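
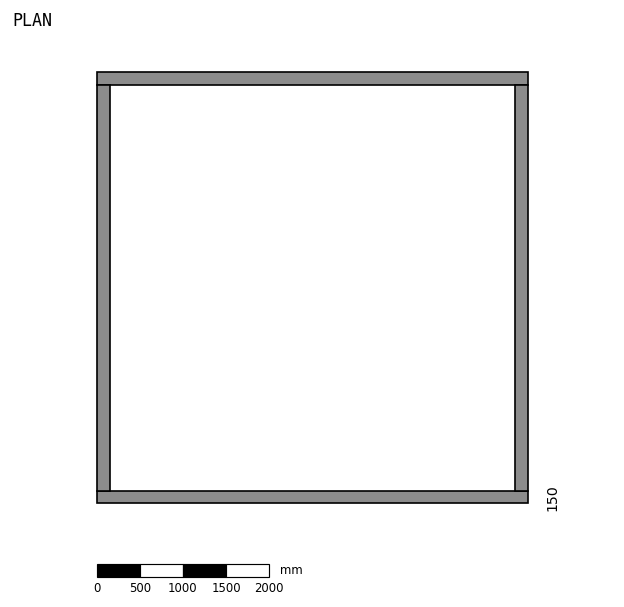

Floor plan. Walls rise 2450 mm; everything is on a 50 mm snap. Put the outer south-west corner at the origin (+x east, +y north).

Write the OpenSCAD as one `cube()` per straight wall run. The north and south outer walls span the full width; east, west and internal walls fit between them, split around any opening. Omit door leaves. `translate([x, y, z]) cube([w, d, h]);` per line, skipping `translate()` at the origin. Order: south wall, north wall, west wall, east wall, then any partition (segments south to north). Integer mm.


cube([5000, 150, 2450]);
translate([0, 4850, 0]) cube([5000, 150, 2450]);
translate([0, 150, 0]) cube([150, 4700, 2450]);
translate([4850, 150, 0]) cube([150, 4700, 2450]);


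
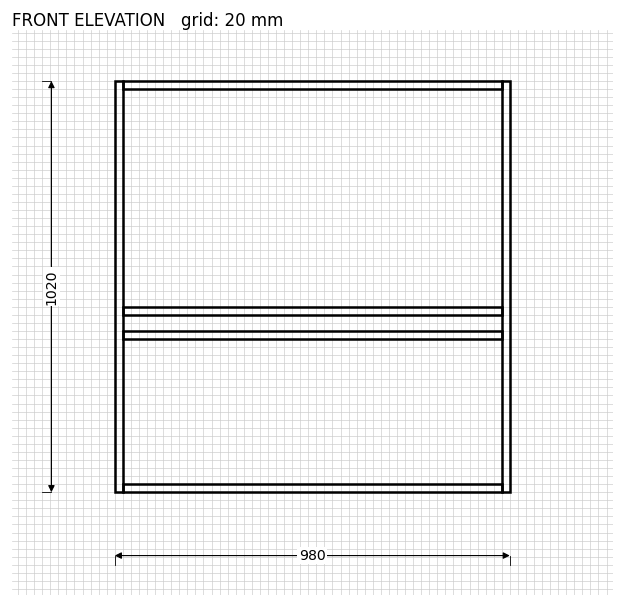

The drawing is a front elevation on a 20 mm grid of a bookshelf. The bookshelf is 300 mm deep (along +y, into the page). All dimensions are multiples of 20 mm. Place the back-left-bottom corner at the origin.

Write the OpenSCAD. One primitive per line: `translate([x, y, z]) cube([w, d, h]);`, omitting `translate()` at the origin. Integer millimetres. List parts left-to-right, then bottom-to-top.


cube([20, 300, 1020]);
translate([20, 0, 0]) cube([940, 300, 20]);
translate([20, 0, 380]) cube([940, 300, 20]);
translate([20, 0, 440]) cube([940, 300, 20]);
translate([20, 0, 1000]) cube([940, 300, 20]);
translate([960, 0, 0]) cube([20, 300, 1020]);


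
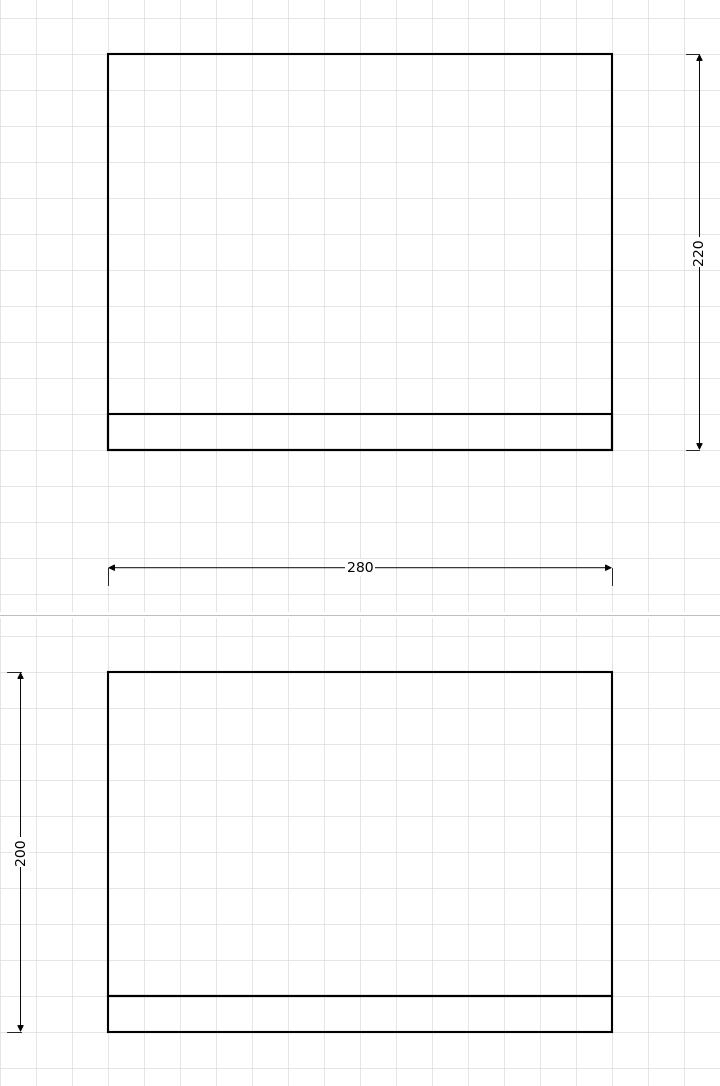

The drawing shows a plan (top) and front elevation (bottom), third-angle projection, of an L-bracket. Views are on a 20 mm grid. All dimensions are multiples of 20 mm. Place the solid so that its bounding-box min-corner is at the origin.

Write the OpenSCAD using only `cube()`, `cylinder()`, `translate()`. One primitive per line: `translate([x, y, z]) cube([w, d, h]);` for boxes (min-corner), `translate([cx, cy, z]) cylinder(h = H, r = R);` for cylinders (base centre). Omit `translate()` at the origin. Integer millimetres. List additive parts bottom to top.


cube([280, 220, 20]);
translate([0, 0, 20]) cube([280, 20, 180]);


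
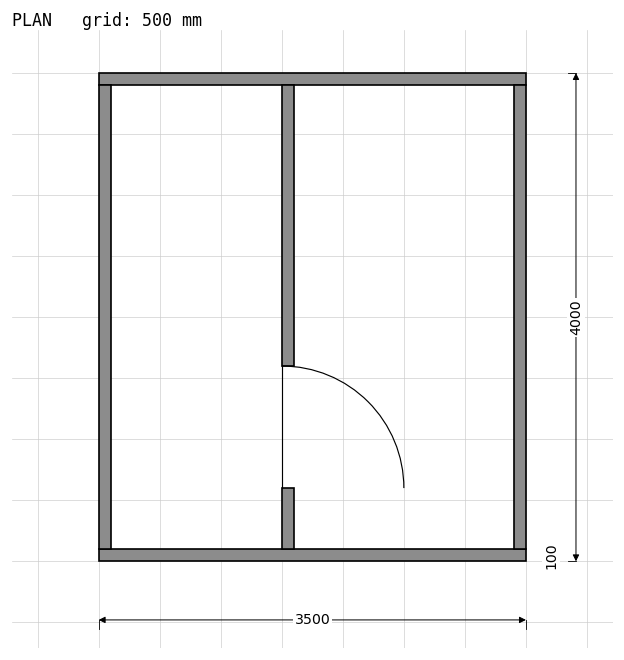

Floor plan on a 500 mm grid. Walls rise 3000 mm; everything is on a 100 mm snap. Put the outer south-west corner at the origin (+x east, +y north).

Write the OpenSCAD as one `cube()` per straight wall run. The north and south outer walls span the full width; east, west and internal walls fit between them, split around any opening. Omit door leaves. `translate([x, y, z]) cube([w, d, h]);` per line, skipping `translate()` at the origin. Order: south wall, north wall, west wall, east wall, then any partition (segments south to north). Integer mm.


cube([3500, 100, 3000]);
translate([0, 3900, 0]) cube([3500, 100, 3000]);
translate([0, 100, 0]) cube([100, 3800, 3000]);
translate([3400, 100, 0]) cube([100, 3800, 3000]);
translate([1500, 100, 0]) cube([100, 500, 3000]);
translate([1500, 1600, 0]) cube([100, 2300, 3000]);


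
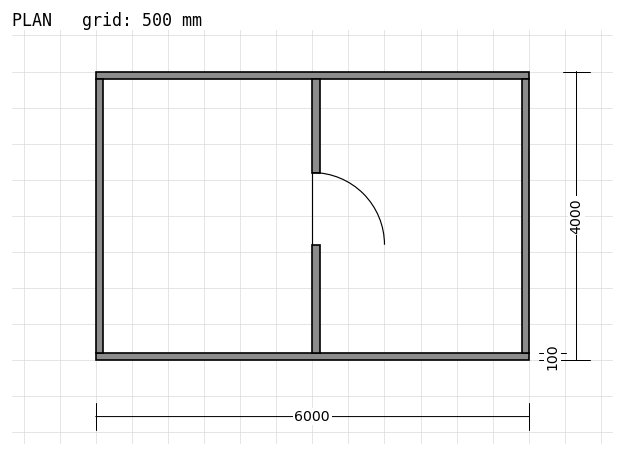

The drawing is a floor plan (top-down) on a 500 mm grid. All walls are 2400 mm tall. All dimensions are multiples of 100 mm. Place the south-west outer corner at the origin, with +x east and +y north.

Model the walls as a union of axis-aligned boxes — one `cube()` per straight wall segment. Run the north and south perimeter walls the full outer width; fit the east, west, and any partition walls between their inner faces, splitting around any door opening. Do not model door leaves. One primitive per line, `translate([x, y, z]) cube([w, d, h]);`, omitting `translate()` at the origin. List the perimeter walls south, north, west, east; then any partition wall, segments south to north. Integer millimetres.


cube([6000, 100, 2400]);
translate([0, 3900, 0]) cube([6000, 100, 2400]);
translate([0, 100, 0]) cube([100, 3800, 2400]);
translate([5900, 100, 0]) cube([100, 3800, 2400]);
translate([3000, 100, 0]) cube([100, 1500, 2400]);
translate([3000, 2600, 0]) cube([100, 1300, 2400]);


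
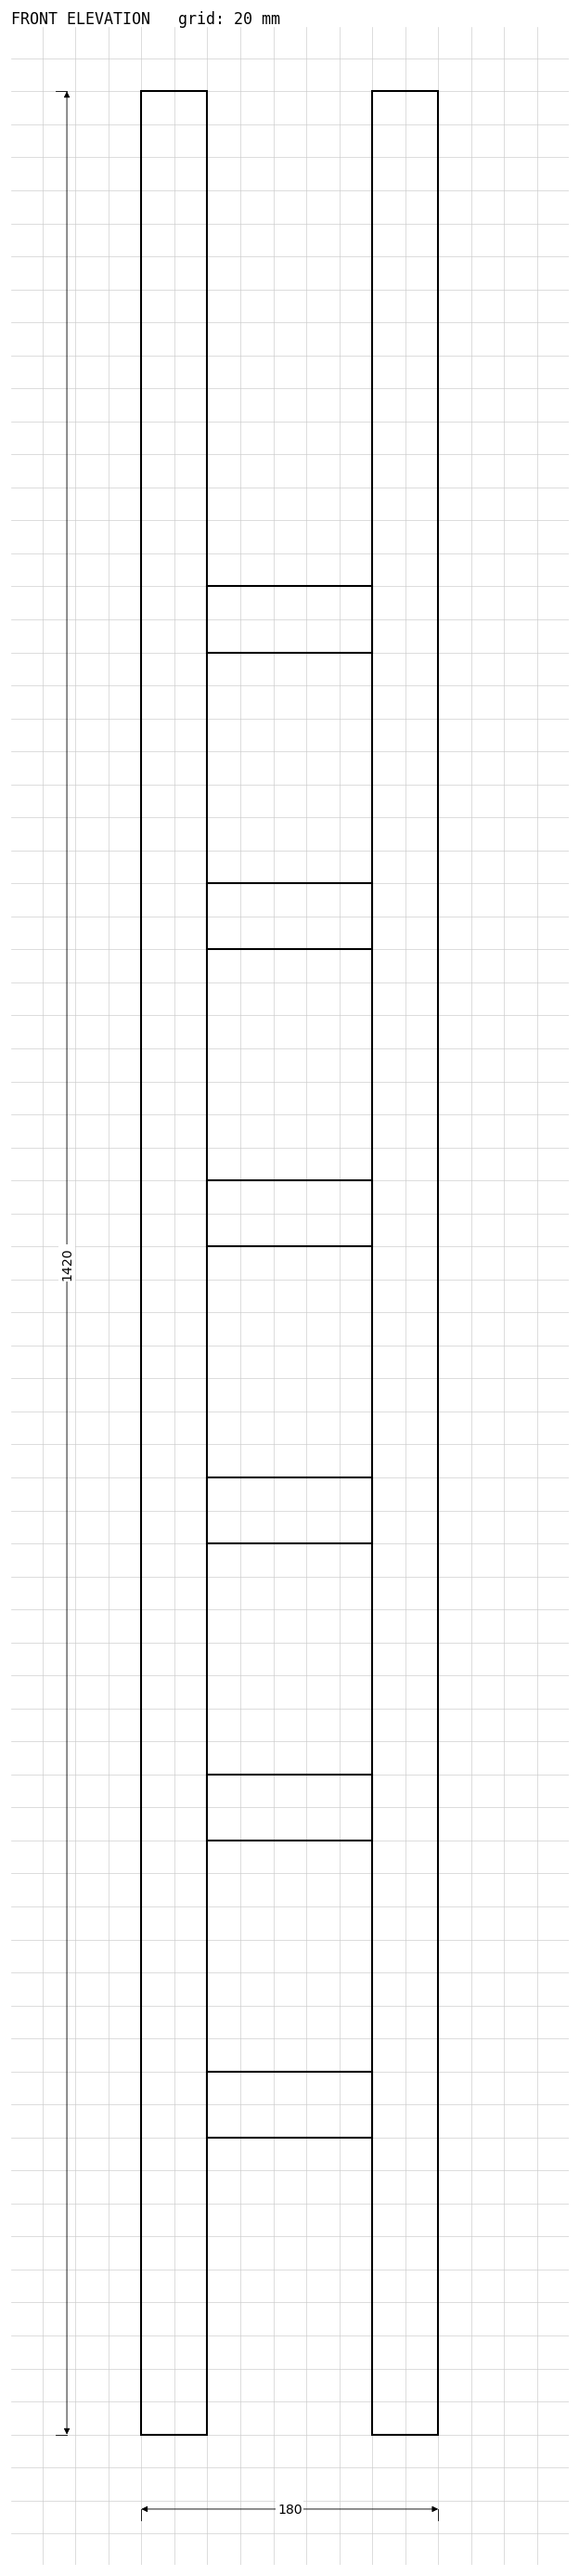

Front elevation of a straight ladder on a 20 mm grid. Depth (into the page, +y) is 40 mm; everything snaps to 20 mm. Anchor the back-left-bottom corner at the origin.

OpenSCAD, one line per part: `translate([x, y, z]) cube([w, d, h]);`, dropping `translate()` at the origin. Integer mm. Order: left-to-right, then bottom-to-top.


cube([40, 40, 1420]);
translate([40, 0, 180]) cube([100, 40, 40]);
translate([40, 0, 360]) cube([100, 40, 40]);
translate([40, 0, 540]) cube([100, 40, 40]);
translate([40, 0, 720]) cube([100, 40, 40]);
translate([40, 0, 900]) cube([100, 40, 40]);
translate([40, 0, 1080]) cube([100, 40, 40]);
translate([140, 0, 0]) cube([40, 40, 1420]);


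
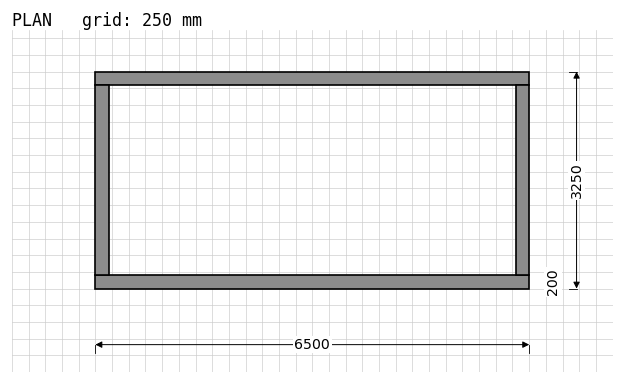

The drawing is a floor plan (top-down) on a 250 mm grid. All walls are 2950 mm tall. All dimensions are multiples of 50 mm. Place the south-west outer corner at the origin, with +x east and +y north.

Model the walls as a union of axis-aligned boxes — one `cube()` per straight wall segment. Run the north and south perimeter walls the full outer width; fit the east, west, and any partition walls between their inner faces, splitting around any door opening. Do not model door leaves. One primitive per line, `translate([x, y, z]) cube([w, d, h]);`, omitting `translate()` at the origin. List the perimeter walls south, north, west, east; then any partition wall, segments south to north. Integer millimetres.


cube([6500, 200, 2950]);
translate([0, 3050, 0]) cube([6500, 200, 2950]);
translate([0, 200, 0]) cube([200, 2850, 2950]);
translate([6300, 200, 0]) cube([200, 2850, 2950]);


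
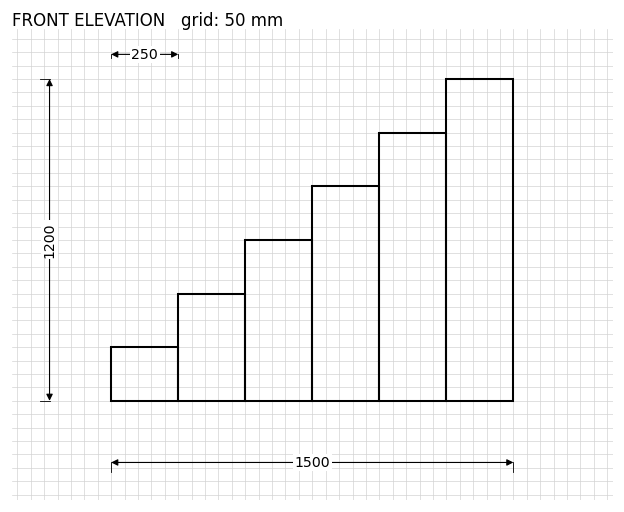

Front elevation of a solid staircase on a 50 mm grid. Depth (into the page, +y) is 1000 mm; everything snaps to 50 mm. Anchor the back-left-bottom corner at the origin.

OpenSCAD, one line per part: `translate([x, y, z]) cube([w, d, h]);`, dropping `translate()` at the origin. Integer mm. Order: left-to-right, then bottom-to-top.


cube([250, 1000, 200]);
translate([250, 0, 0]) cube([250, 1000, 400]);
translate([500, 0, 0]) cube([250, 1000, 600]);
translate([750, 0, 0]) cube([250, 1000, 800]);
translate([1000, 0, 0]) cube([250, 1000, 1000]);
translate([1250, 0, 0]) cube([250, 1000, 1200]);


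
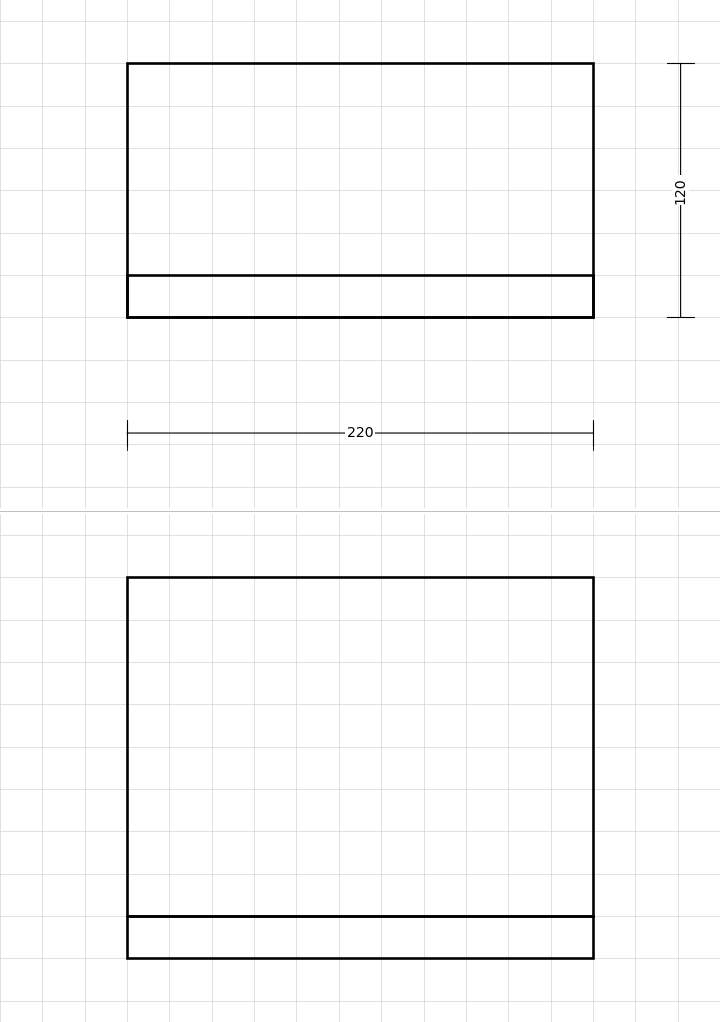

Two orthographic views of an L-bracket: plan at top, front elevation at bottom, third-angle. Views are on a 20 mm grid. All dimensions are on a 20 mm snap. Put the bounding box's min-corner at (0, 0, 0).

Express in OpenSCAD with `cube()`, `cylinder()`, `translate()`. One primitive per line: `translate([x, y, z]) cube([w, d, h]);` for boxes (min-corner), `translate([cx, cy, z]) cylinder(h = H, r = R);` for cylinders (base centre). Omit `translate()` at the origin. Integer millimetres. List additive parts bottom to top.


cube([220, 120, 20]);
translate([0, 0, 20]) cube([220, 20, 160]);


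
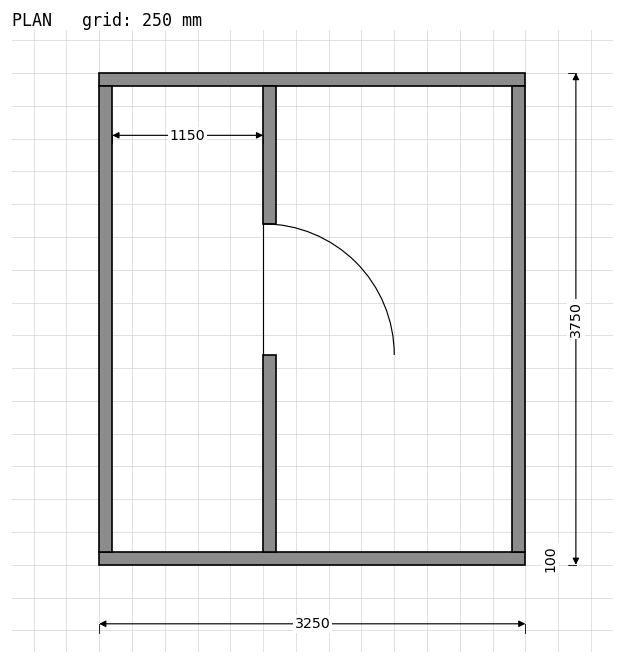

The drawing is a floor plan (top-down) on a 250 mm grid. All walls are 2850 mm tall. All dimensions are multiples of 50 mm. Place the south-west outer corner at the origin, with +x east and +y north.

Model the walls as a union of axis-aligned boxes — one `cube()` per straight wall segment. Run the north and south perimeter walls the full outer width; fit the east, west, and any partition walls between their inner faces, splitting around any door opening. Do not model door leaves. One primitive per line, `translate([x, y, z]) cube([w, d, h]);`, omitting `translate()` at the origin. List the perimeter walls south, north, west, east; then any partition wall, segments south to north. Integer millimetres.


cube([3250, 100, 2850]);
translate([0, 3650, 0]) cube([3250, 100, 2850]);
translate([0, 100, 0]) cube([100, 3550, 2850]);
translate([3150, 100, 0]) cube([100, 3550, 2850]);
translate([1250, 100, 0]) cube([100, 1500, 2850]);
translate([1250, 2600, 0]) cube([100, 1050, 2850]);


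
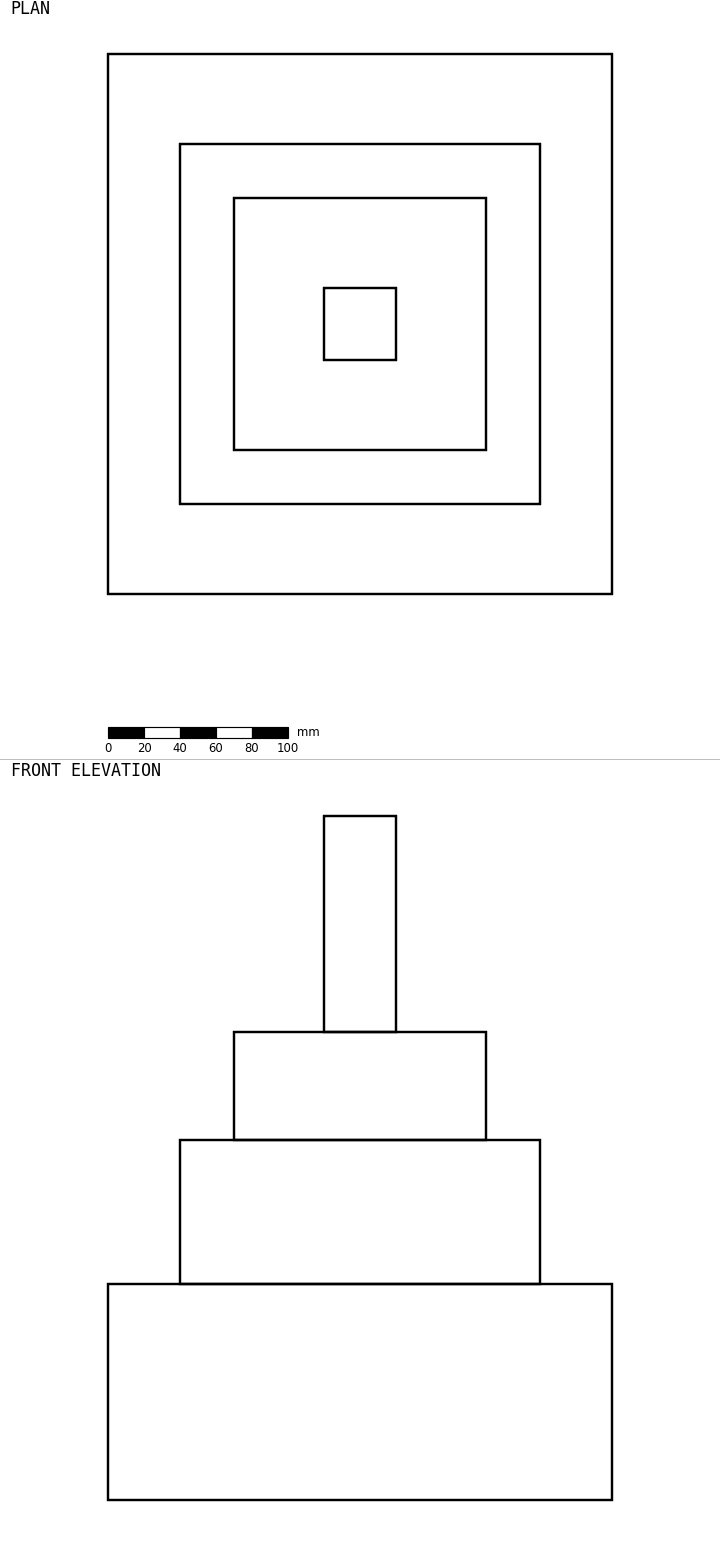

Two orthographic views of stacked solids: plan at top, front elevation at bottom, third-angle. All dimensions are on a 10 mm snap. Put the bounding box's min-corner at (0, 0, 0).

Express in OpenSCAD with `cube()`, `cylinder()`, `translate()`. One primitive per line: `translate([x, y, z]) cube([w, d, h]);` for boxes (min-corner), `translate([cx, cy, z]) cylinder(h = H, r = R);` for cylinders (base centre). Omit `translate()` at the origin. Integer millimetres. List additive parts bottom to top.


cube([280, 300, 120]);
translate([40, 50, 120]) cube([200, 200, 80]);
translate([70, 80, 200]) cube([140, 140, 60]);
translate([120, 130, 260]) cube([40, 40, 120]);


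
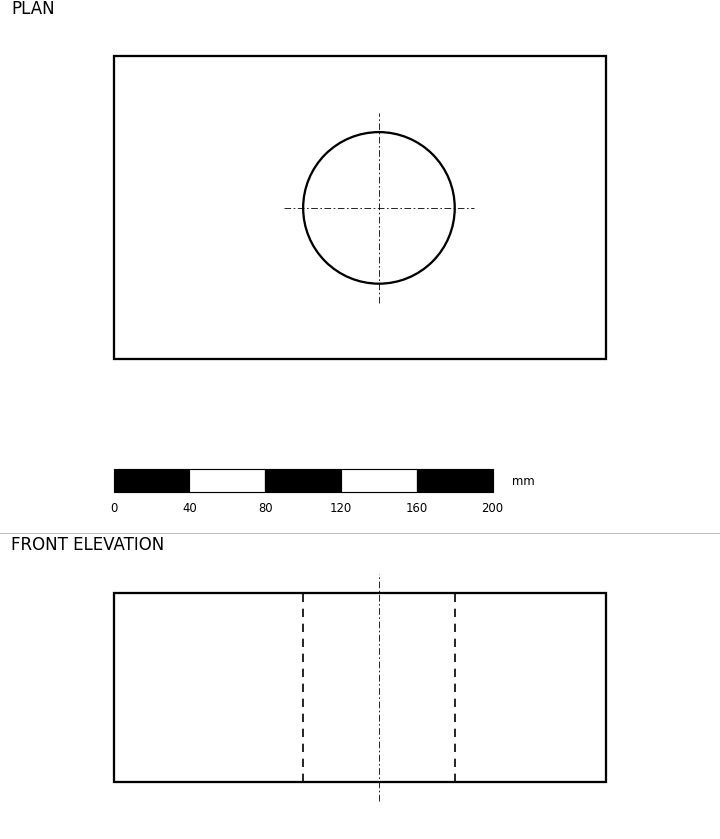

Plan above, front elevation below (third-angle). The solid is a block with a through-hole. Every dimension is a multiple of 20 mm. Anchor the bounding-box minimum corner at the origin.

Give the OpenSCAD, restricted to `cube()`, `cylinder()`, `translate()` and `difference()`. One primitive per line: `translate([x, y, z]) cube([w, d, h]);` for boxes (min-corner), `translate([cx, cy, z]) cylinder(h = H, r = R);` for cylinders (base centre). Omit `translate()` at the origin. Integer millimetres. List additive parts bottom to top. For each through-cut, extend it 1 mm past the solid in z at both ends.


difference() {
  cube([260, 160, 100]);
  translate([140, 80, -1]) cylinder(h = 102, r = 40);
}


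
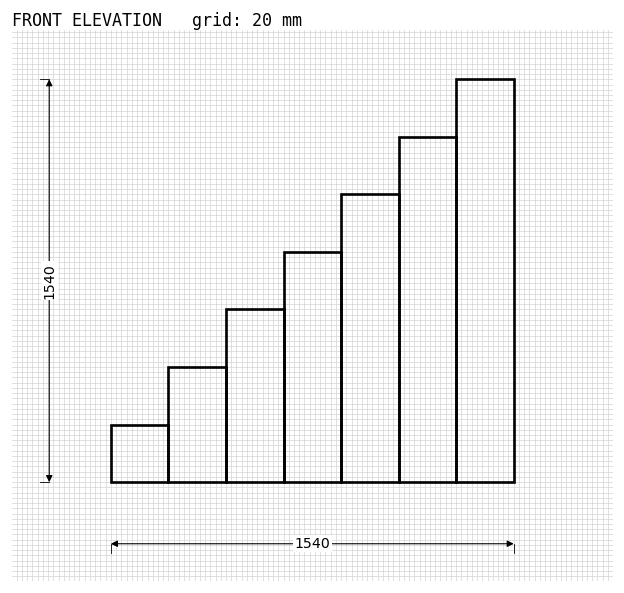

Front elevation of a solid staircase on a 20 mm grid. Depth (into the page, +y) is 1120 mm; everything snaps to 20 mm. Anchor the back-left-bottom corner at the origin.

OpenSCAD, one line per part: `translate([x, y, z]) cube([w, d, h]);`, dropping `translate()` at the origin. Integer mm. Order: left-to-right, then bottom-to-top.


cube([220, 1120, 220]);
translate([220, 0, 0]) cube([220, 1120, 440]);
translate([440, 0, 0]) cube([220, 1120, 660]);
translate([660, 0, 0]) cube([220, 1120, 880]);
translate([880, 0, 0]) cube([220, 1120, 1100]);
translate([1100, 0, 0]) cube([220, 1120, 1320]);
translate([1320, 0, 0]) cube([220, 1120, 1540]);


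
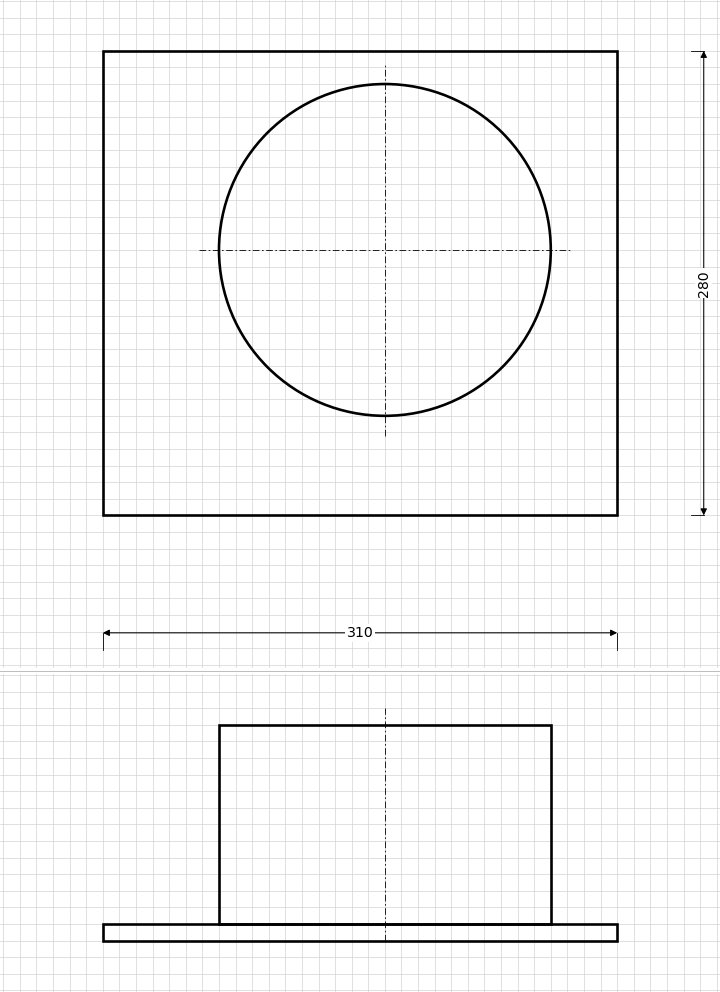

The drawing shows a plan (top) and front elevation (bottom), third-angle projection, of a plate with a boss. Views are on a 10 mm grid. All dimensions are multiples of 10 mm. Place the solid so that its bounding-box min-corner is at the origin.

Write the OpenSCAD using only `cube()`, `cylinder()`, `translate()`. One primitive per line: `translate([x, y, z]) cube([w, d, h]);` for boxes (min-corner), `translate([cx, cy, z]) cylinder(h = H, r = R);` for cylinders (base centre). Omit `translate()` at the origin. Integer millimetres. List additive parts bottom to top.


cube([310, 280, 10]);
translate([170, 160, 10]) cylinder(h = 120, r = 100);


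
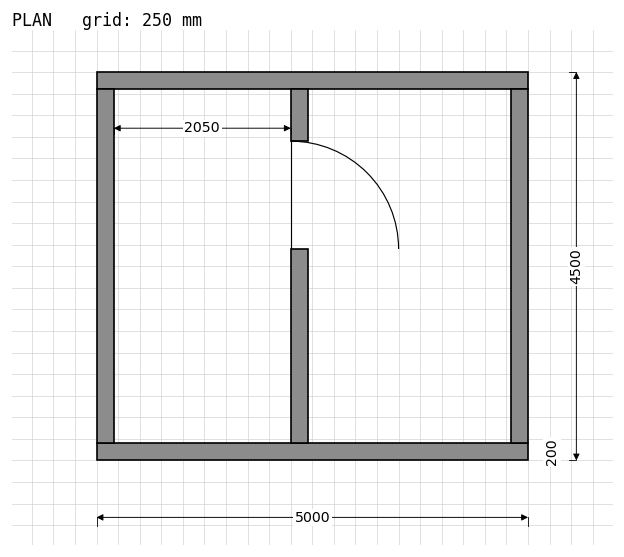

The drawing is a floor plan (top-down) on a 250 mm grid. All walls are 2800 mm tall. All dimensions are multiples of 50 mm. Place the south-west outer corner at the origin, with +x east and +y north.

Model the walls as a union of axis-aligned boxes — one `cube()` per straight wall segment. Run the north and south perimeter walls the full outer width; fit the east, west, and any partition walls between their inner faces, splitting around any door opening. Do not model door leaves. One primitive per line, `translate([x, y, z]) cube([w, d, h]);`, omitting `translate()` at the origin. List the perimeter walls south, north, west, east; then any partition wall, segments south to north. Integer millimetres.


cube([5000, 200, 2800]);
translate([0, 4300, 0]) cube([5000, 200, 2800]);
translate([0, 200, 0]) cube([200, 4100, 2800]);
translate([4800, 200, 0]) cube([200, 4100, 2800]);
translate([2250, 200, 0]) cube([200, 2250, 2800]);
translate([2250, 3700, 0]) cube([200, 600, 2800]);


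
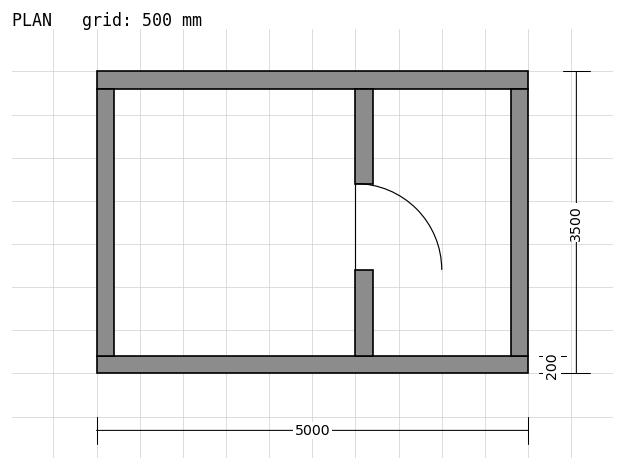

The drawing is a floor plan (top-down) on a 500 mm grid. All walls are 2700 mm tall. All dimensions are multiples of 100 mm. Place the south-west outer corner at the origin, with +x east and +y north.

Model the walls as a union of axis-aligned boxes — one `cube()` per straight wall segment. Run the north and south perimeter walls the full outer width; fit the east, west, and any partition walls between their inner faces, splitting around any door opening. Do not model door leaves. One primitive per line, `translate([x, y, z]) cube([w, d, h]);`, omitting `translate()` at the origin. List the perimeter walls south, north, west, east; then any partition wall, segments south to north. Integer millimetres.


cube([5000, 200, 2700]);
translate([0, 3300, 0]) cube([5000, 200, 2700]);
translate([0, 200, 0]) cube([200, 3100, 2700]);
translate([4800, 200, 0]) cube([200, 3100, 2700]);
translate([3000, 200, 0]) cube([200, 1000, 2700]);
translate([3000, 2200, 0]) cube([200, 1100, 2700]);


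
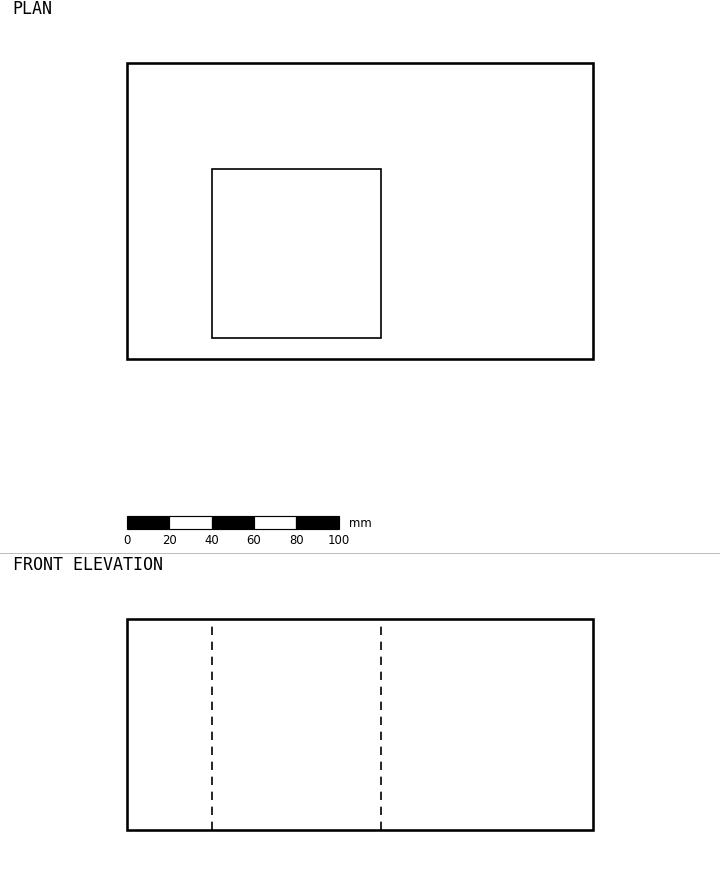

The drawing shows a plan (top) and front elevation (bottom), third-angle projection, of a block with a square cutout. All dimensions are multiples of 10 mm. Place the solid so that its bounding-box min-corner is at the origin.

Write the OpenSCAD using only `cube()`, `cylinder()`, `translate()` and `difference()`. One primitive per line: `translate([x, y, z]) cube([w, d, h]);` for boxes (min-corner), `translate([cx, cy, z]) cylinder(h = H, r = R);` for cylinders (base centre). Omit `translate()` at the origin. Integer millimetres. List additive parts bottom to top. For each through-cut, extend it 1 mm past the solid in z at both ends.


difference() {
  cube([220, 140, 100]);
  translate([40, 10, -1]) cube([80, 80, 102]);
}


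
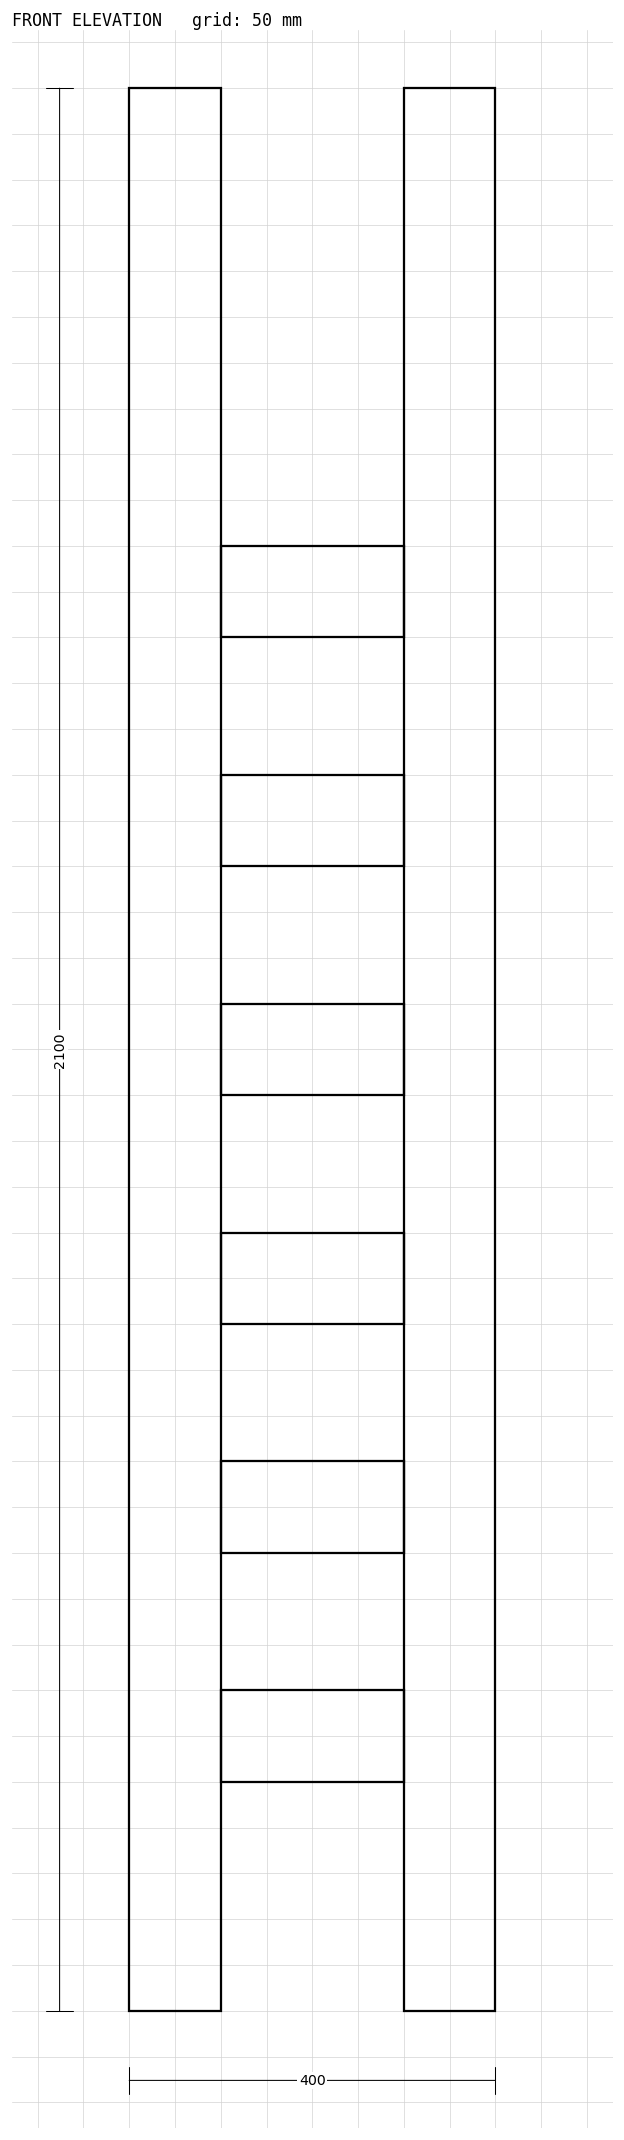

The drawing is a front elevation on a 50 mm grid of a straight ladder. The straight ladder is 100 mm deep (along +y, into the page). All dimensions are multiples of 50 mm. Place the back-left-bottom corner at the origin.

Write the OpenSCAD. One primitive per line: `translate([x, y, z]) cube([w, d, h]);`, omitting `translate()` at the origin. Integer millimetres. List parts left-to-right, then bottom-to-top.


cube([100, 100, 2100]);
translate([100, 0, 250]) cube([200, 100, 100]);
translate([100, 0, 500]) cube([200, 100, 100]);
translate([100, 0, 750]) cube([200, 100, 100]);
translate([100, 0, 1000]) cube([200, 100, 100]);
translate([100, 0, 1250]) cube([200, 100, 100]);
translate([100, 0, 1500]) cube([200, 100, 100]);
translate([300, 0, 0]) cube([100, 100, 2100]);


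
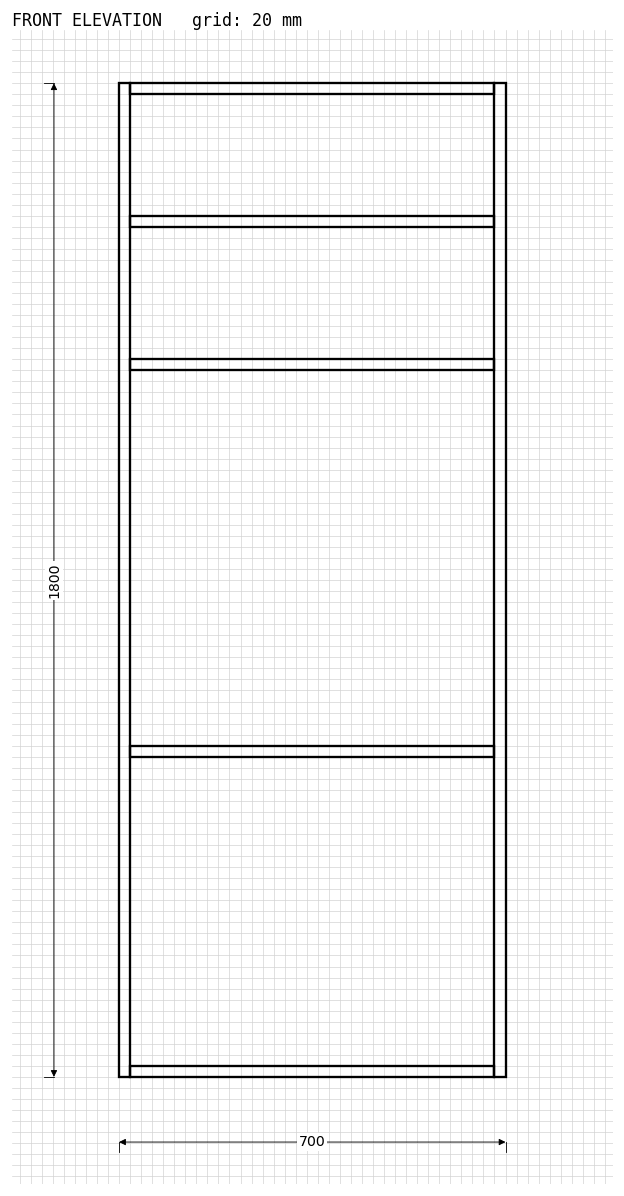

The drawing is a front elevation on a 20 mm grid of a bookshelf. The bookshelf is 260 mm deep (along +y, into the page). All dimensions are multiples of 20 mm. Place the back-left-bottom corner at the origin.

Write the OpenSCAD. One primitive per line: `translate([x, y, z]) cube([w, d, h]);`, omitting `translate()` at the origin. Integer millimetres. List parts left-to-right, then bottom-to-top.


cube([20, 260, 1800]);
translate([20, 0, 0]) cube([660, 260, 20]);
translate([20, 0, 580]) cube([660, 260, 20]);
translate([20, 0, 1280]) cube([660, 260, 20]);
translate([20, 0, 1540]) cube([660, 260, 20]);
translate([20, 0, 1780]) cube([660, 260, 20]);
translate([680, 0, 0]) cube([20, 260, 1800]);


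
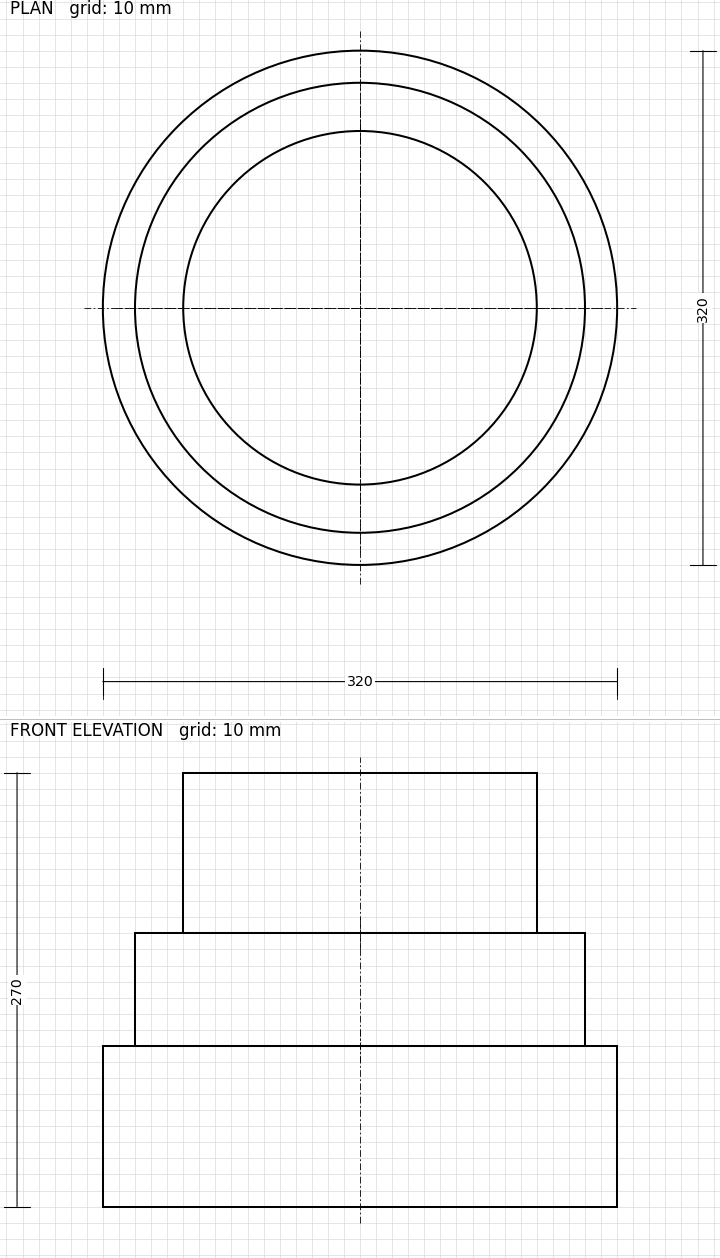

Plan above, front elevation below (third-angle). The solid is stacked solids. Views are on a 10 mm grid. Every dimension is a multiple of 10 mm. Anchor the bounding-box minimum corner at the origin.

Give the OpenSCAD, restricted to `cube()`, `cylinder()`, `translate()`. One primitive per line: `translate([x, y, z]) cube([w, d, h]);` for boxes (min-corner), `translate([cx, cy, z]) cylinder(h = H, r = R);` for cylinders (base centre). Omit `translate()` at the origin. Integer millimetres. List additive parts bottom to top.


translate([160, 160, 0]) cylinder(h = 100, r = 160);
translate([160, 160, 100]) cylinder(h = 70, r = 140);
translate([160, 160, 170]) cylinder(h = 100, r = 110);


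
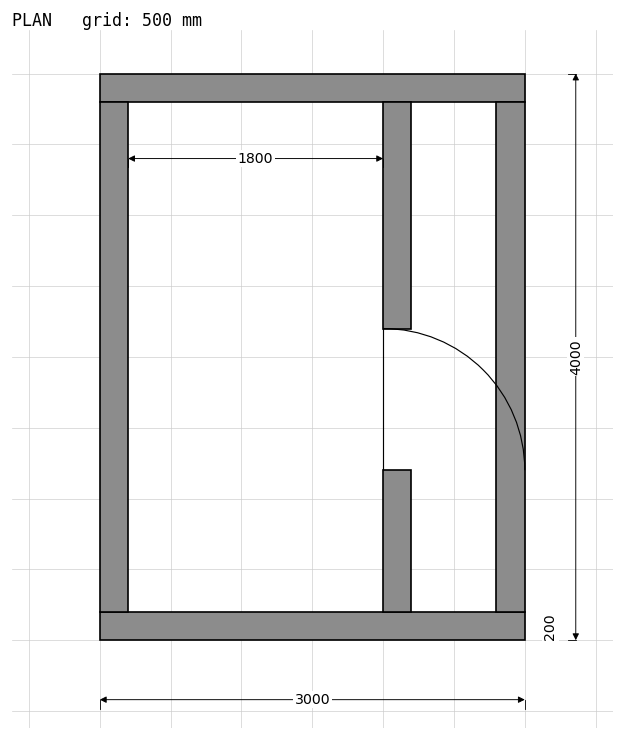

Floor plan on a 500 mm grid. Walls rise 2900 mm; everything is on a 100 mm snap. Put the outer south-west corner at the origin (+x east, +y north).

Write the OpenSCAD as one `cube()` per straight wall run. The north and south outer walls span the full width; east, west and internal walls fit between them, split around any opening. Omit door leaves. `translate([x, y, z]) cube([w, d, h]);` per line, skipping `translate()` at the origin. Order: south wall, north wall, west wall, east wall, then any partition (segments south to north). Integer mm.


cube([3000, 200, 2900]);
translate([0, 3800, 0]) cube([3000, 200, 2900]);
translate([0, 200, 0]) cube([200, 3600, 2900]);
translate([2800, 200, 0]) cube([200, 3600, 2900]);
translate([2000, 200, 0]) cube([200, 1000, 2900]);
translate([2000, 2200, 0]) cube([200, 1600, 2900]);


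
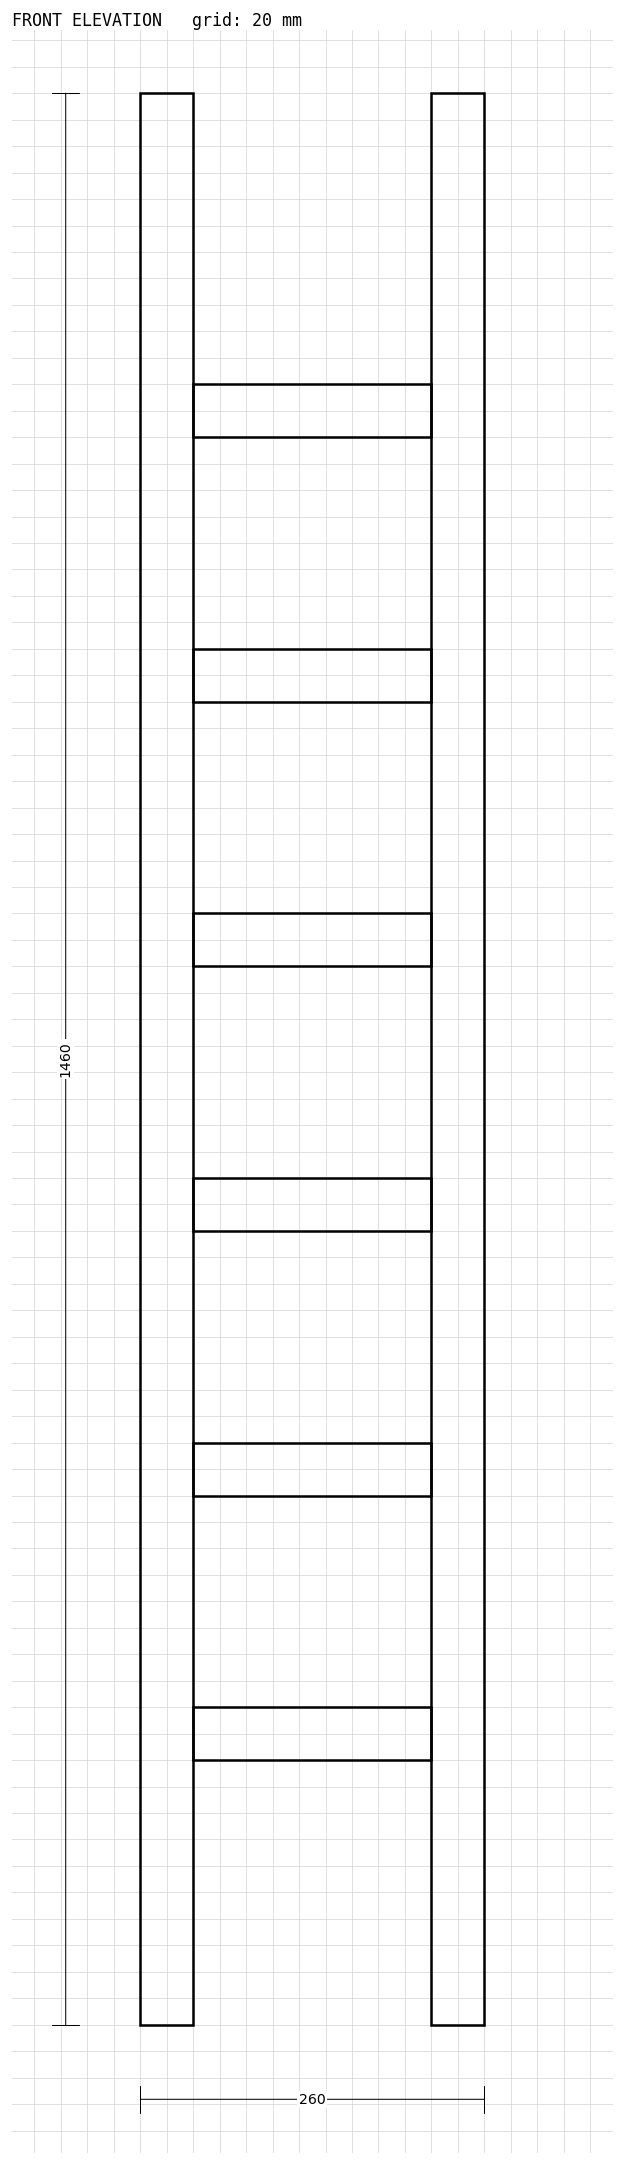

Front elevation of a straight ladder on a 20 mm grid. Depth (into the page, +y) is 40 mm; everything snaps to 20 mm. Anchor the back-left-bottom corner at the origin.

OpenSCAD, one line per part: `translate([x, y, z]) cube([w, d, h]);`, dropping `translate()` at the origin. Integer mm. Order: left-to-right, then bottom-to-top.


cube([40, 40, 1460]);
translate([40, 0, 200]) cube([180, 40, 40]);
translate([40, 0, 400]) cube([180, 40, 40]);
translate([40, 0, 600]) cube([180, 40, 40]);
translate([40, 0, 800]) cube([180, 40, 40]);
translate([40, 0, 1000]) cube([180, 40, 40]);
translate([40, 0, 1200]) cube([180, 40, 40]);
translate([220, 0, 0]) cube([40, 40, 1460]);


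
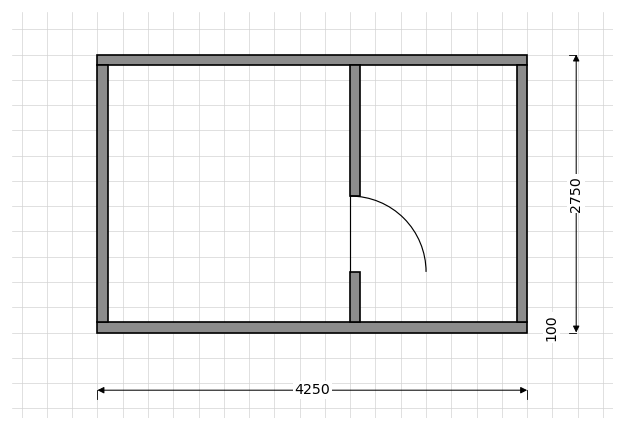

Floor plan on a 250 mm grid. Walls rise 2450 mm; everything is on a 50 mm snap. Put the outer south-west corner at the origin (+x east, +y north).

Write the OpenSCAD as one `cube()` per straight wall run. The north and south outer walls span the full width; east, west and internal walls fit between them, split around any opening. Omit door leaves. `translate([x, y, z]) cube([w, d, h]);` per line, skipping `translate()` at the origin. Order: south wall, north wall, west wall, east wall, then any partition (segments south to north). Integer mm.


cube([4250, 100, 2450]);
translate([0, 2650, 0]) cube([4250, 100, 2450]);
translate([0, 100, 0]) cube([100, 2550, 2450]);
translate([4150, 100, 0]) cube([100, 2550, 2450]);
translate([2500, 100, 0]) cube([100, 500, 2450]);
translate([2500, 1350, 0]) cube([100, 1300, 2450]);


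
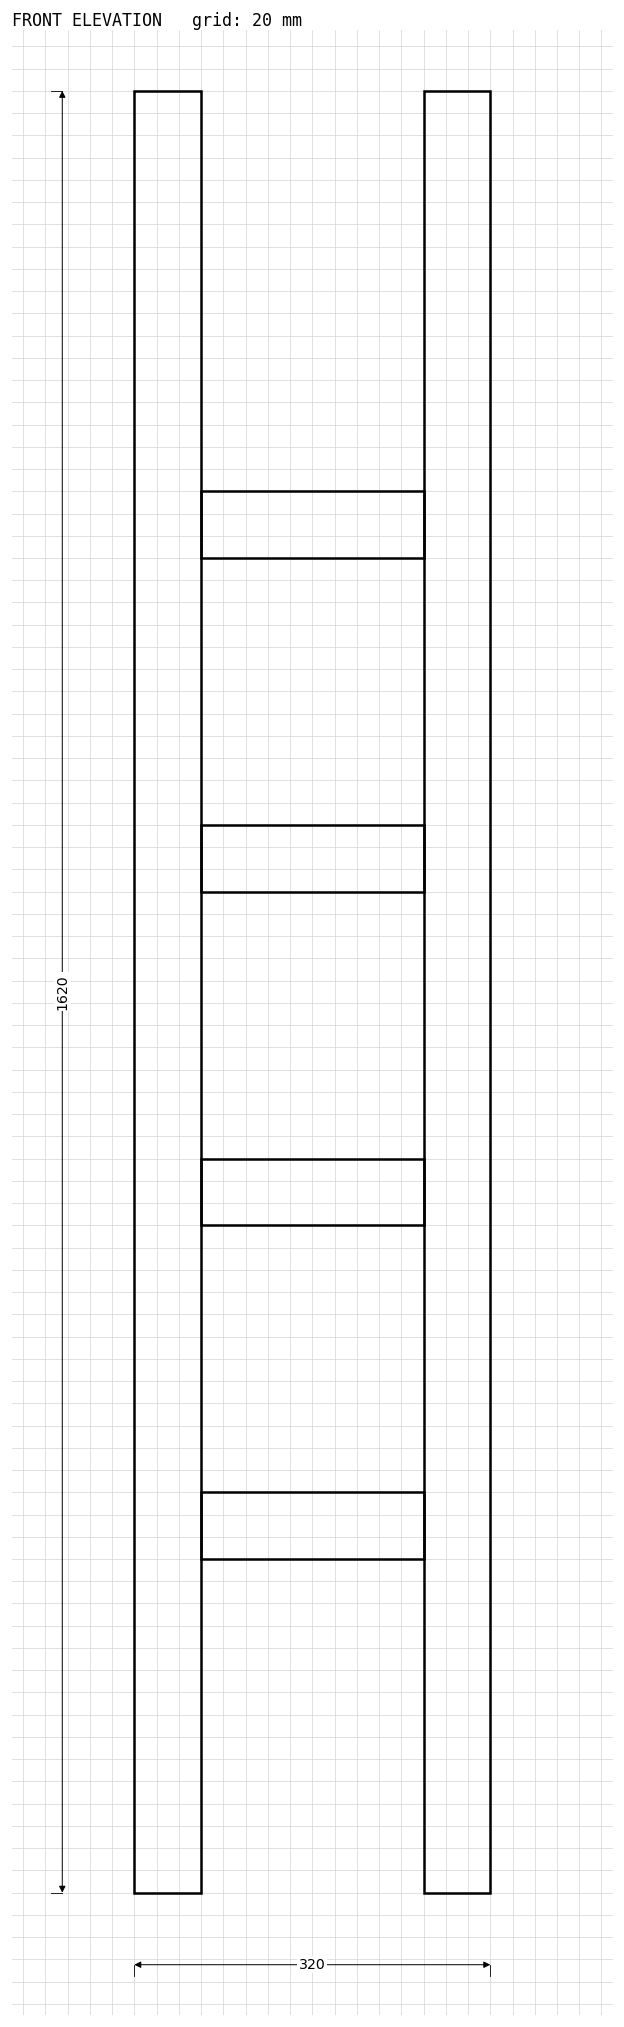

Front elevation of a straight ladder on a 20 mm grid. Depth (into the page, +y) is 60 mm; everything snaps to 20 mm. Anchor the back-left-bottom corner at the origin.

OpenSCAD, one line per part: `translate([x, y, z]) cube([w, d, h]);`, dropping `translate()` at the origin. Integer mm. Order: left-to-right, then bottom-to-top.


cube([60, 60, 1620]);
translate([60, 0, 300]) cube([200, 60, 60]);
translate([60, 0, 600]) cube([200, 60, 60]);
translate([60, 0, 900]) cube([200, 60, 60]);
translate([60, 0, 1200]) cube([200, 60, 60]);
translate([260, 0, 0]) cube([60, 60, 1620]);


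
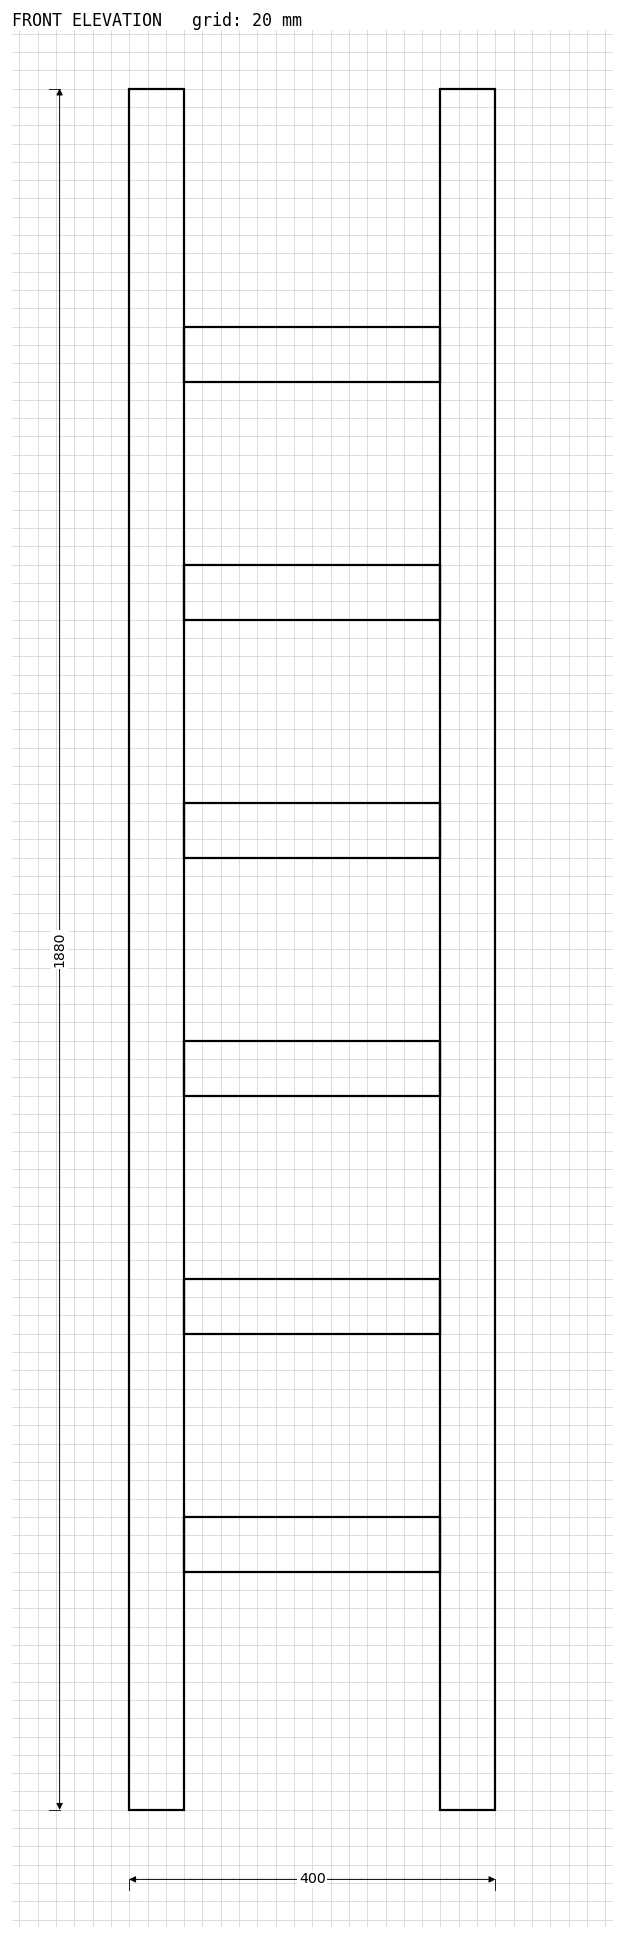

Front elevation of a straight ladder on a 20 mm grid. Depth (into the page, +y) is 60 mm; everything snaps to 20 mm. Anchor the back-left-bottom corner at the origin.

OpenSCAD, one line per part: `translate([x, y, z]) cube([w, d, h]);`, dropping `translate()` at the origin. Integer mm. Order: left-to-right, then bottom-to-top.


cube([60, 60, 1880]);
translate([60, 0, 260]) cube([280, 60, 60]);
translate([60, 0, 520]) cube([280, 60, 60]);
translate([60, 0, 780]) cube([280, 60, 60]);
translate([60, 0, 1040]) cube([280, 60, 60]);
translate([60, 0, 1300]) cube([280, 60, 60]);
translate([60, 0, 1560]) cube([280, 60, 60]);
translate([340, 0, 0]) cube([60, 60, 1880]);


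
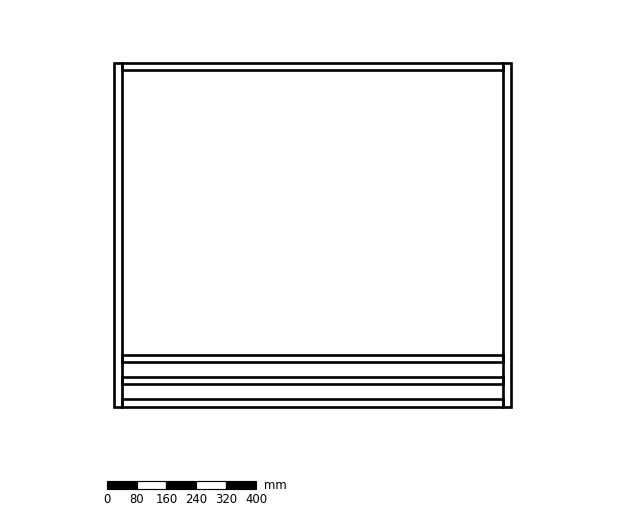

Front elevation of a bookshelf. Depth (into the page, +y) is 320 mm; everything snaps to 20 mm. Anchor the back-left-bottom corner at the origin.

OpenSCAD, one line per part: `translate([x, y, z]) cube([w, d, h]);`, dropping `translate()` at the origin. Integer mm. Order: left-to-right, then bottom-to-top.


cube([20, 320, 920]);
translate([20, 0, 0]) cube([1020, 320, 20]);
translate([20, 0, 60]) cube([1020, 320, 20]);
translate([20, 0, 120]) cube([1020, 320, 20]);
translate([20, 0, 900]) cube([1020, 320, 20]);
translate([1040, 0, 0]) cube([20, 320, 920]);


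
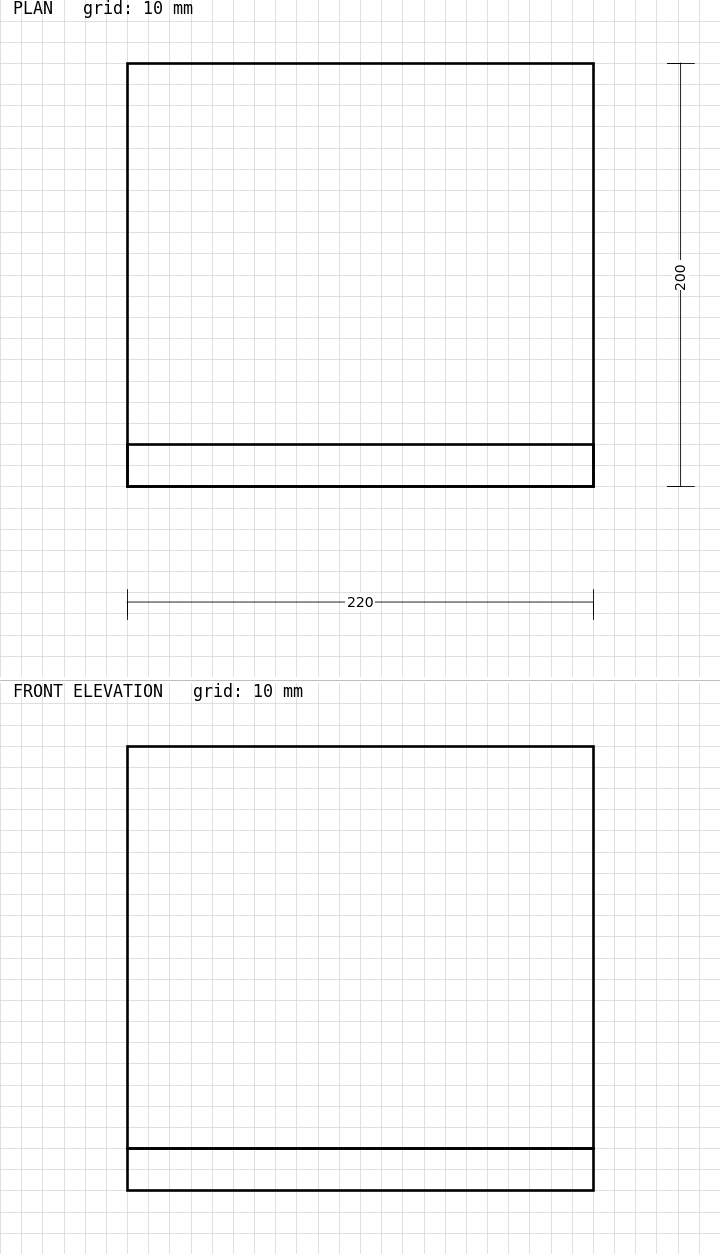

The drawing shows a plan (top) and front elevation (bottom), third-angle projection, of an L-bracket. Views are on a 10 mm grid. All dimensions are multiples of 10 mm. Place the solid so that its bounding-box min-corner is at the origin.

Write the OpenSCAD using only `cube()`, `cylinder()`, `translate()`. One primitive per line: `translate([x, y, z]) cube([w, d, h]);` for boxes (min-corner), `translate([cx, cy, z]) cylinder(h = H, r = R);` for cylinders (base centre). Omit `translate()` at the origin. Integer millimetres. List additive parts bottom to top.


cube([220, 200, 20]);
translate([0, 0, 20]) cube([220, 20, 190]);


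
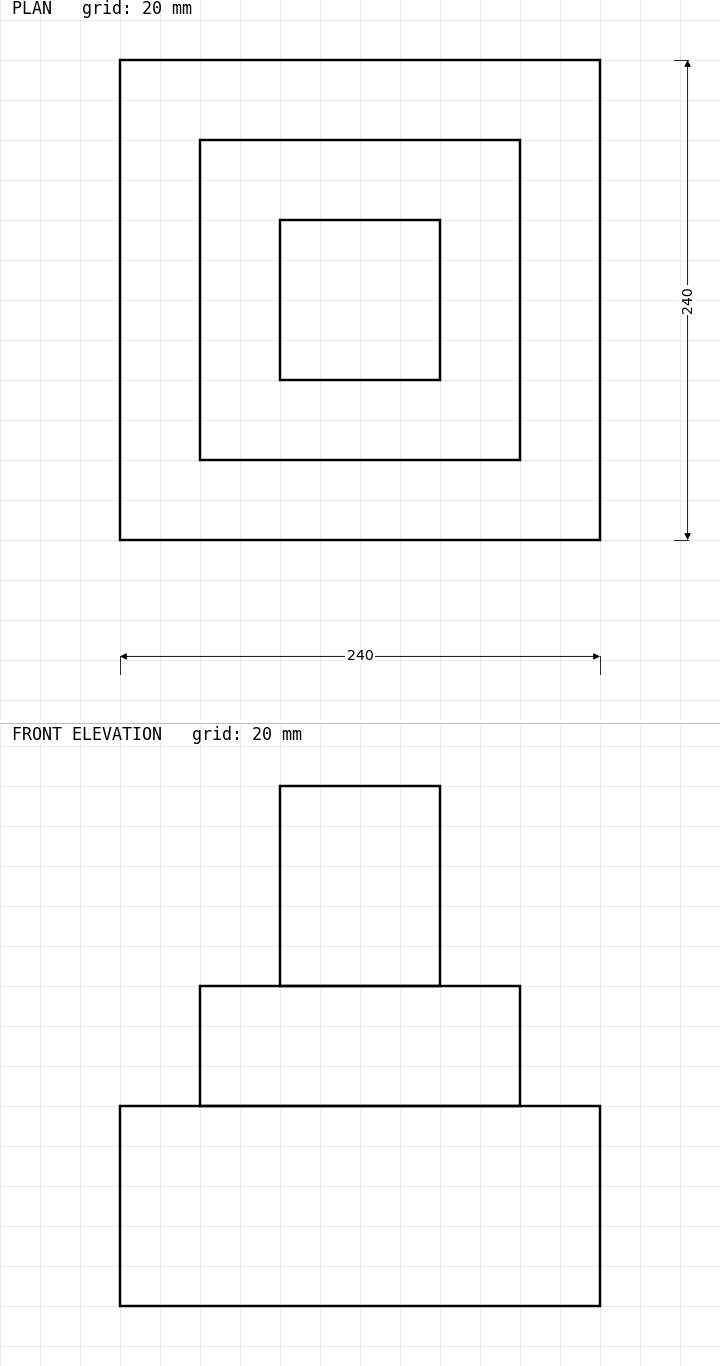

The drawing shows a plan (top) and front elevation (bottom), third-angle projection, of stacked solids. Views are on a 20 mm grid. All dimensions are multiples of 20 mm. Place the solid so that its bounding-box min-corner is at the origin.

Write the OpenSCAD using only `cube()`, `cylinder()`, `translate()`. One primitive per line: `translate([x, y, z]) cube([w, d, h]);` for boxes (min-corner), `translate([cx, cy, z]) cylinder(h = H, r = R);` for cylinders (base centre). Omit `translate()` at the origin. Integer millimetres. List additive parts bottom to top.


cube([240, 240, 100]);
translate([40, 40, 100]) cube([160, 160, 60]);
translate([80, 80, 160]) cube([80, 80, 100]);


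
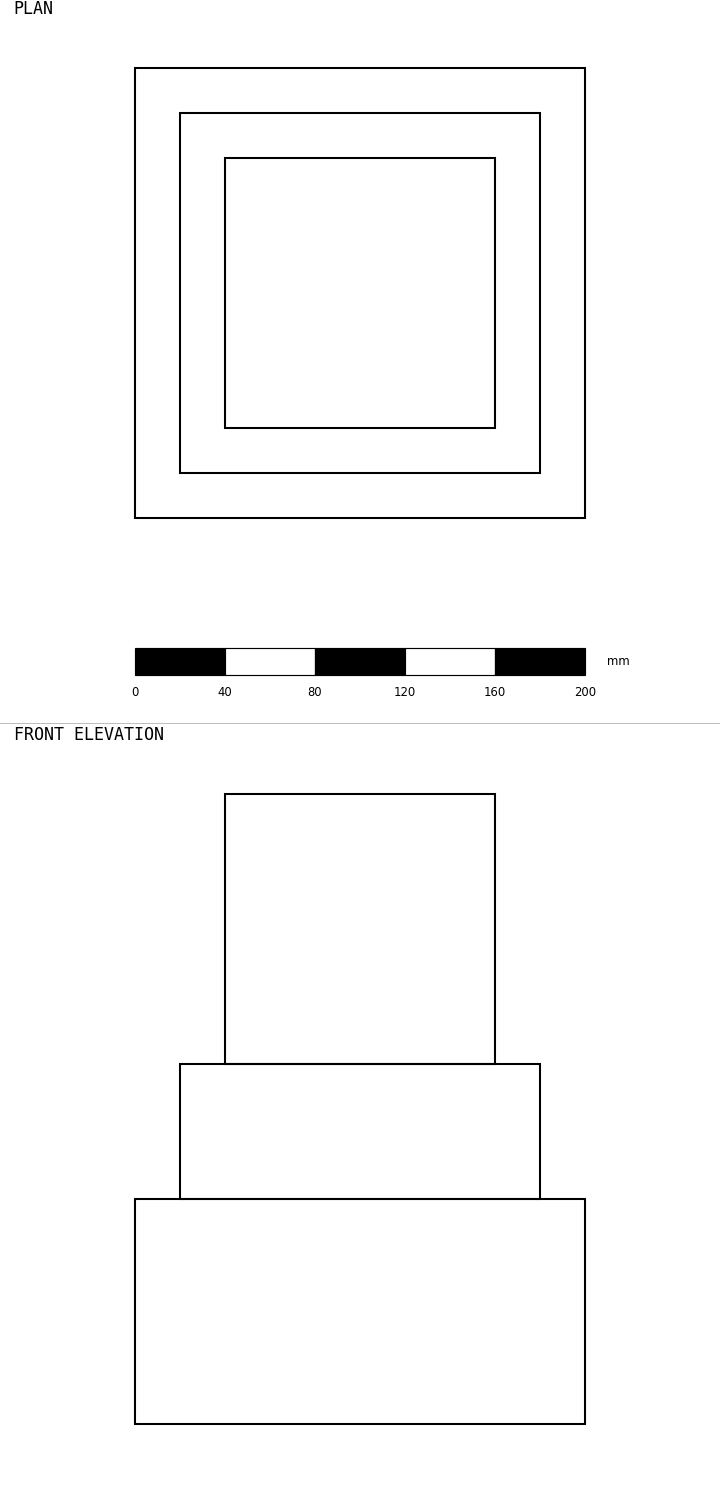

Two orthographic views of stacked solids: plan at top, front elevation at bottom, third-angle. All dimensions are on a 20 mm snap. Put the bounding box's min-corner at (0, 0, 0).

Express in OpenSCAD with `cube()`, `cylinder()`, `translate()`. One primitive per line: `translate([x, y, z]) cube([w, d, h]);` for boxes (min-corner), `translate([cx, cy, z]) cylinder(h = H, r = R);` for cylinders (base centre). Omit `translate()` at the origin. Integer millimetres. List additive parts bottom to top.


cube([200, 200, 100]);
translate([20, 20, 100]) cube([160, 160, 60]);
translate([40, 40, 160]) cube([120, 120, 120]);


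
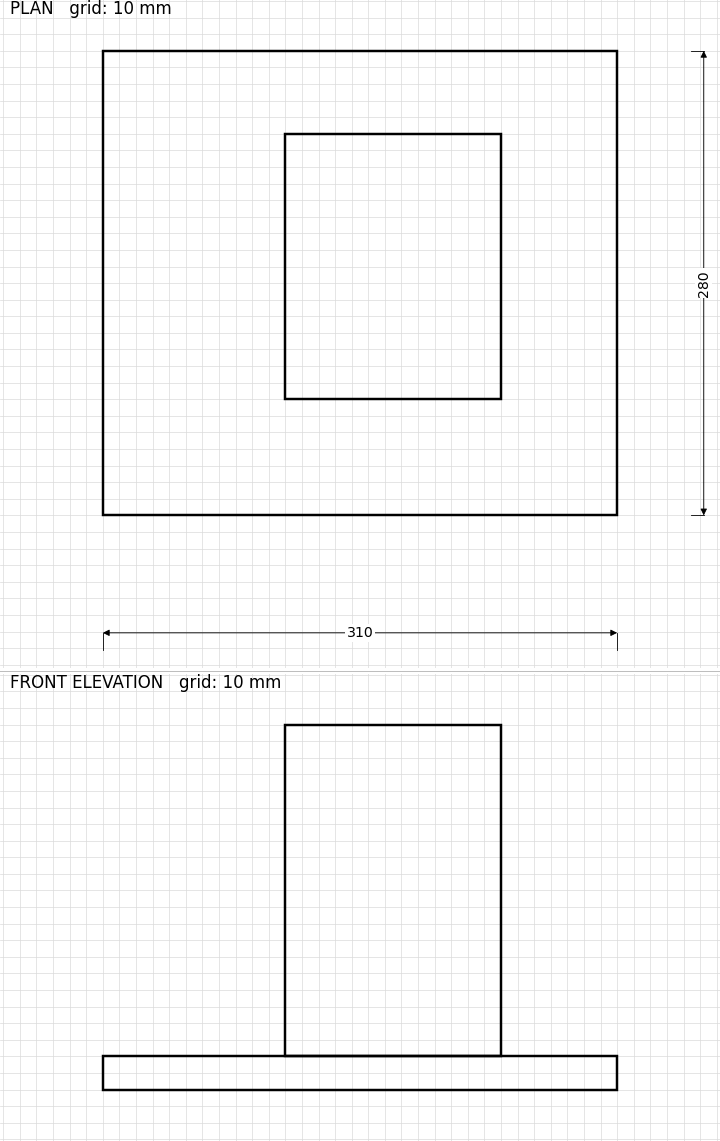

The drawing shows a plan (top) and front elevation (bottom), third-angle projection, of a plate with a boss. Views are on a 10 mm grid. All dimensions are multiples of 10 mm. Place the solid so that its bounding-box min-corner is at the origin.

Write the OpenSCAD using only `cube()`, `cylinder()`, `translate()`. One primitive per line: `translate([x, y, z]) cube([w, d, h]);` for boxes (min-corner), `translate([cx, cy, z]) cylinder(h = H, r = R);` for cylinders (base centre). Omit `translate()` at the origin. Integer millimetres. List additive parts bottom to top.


cube([310, 280, 20]);
translate([110, 70, 20]) cube([130, 160, 200]);


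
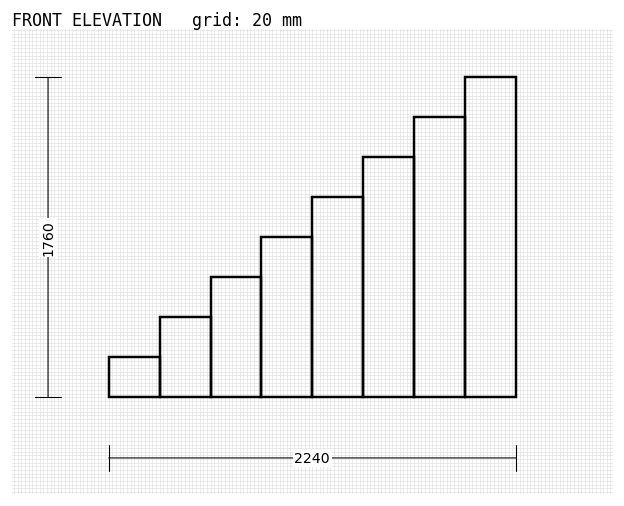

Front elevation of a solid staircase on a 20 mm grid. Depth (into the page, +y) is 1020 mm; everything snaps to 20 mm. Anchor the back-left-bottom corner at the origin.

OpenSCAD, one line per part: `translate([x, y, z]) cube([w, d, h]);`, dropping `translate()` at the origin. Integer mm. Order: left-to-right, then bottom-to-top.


cube([280, 1020, 220]);
translate([280, 0, 0]) cube([280, 1020, 440]);
translate([560, 0, 0]) cube([280, 1020, 660]);
translate([840, 0, 0]) cube([280, 1020, 880]);
translate([1120, 0, 0]) cube([280, 1020, 1100]);
translate([1400, 0, 0]) cube([280, 1020, 1320]);
translate([1680, 0, 0]) cube([280, 1020, 1540]);
translate([1960, 0, 0]) cube([280, 1020, 1760]);


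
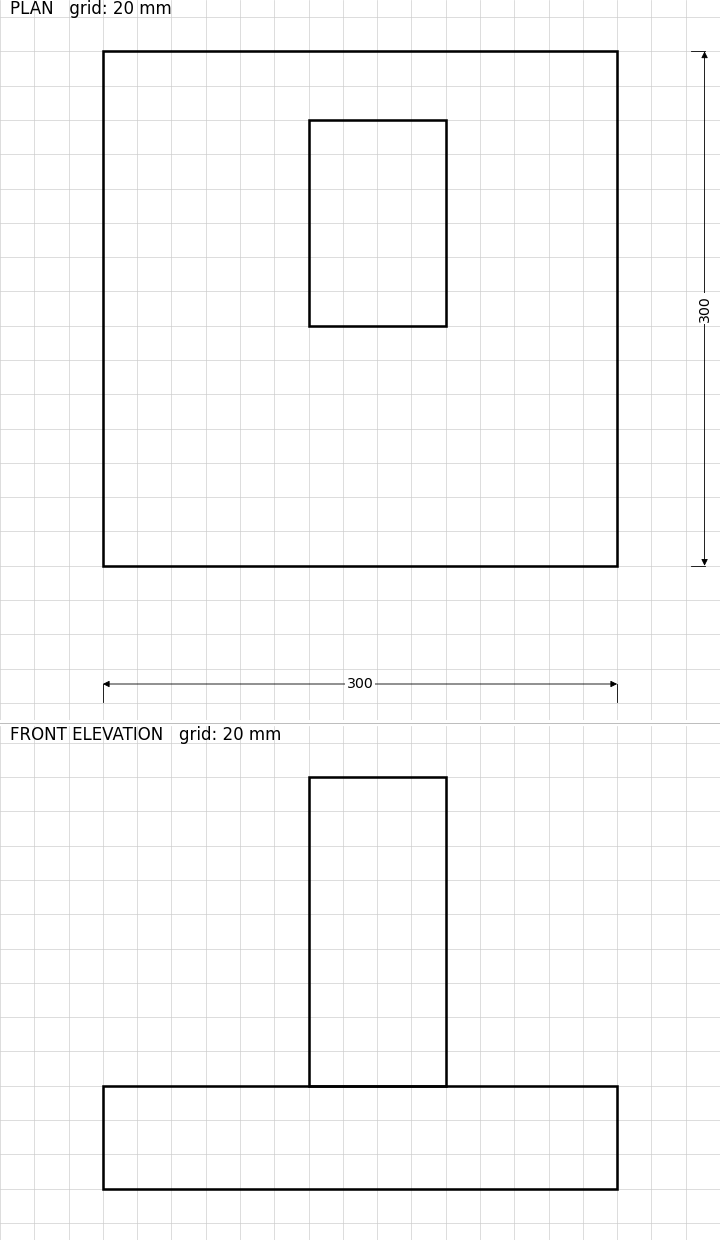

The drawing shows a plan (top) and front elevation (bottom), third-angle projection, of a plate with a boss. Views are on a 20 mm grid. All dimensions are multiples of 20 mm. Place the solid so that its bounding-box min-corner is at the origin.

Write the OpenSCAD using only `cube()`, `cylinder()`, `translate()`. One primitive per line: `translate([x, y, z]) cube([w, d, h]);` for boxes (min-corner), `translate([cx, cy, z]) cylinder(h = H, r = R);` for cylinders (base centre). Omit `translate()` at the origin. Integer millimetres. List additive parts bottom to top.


cube([300, 300, 60]);
translate([120, 140, 60]) cube([80, 120, 180]);
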